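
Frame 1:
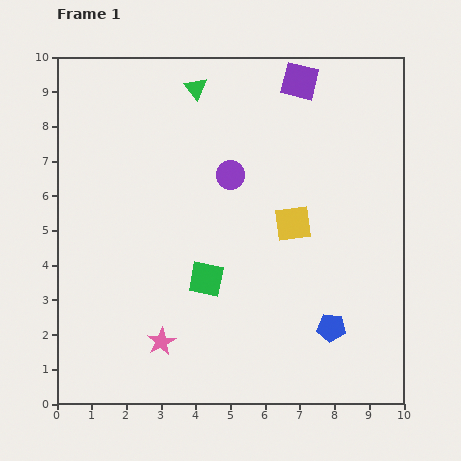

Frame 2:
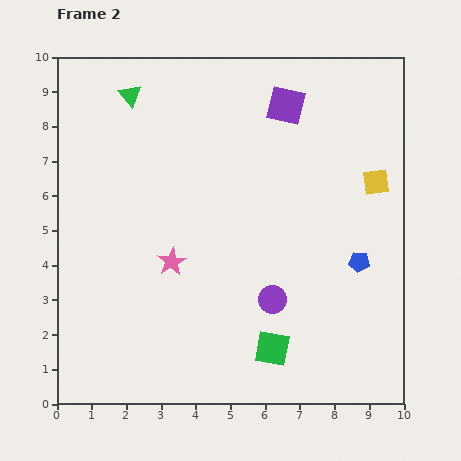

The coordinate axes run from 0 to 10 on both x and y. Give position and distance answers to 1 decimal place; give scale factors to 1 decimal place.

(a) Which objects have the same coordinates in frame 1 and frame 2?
none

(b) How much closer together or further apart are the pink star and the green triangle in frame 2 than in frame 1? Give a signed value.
-2.5

Distance in frame 1: 7.4. Distance in frame 2: 4.9.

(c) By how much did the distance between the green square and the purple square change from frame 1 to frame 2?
+0.7

Distance in frame 1: 6.3. Distance in frame 2: 7.0.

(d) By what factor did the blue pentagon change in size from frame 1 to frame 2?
0.7×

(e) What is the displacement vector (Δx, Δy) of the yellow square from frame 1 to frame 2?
(2.4, 1.2)

The yellow square was at (6.8, 5.2) in frame 1 and (9.2, 6.4) in frame 2.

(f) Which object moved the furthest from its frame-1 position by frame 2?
the purple circle

(moved 3.8; next 2.8)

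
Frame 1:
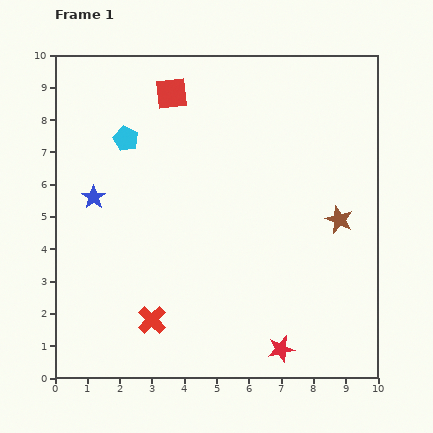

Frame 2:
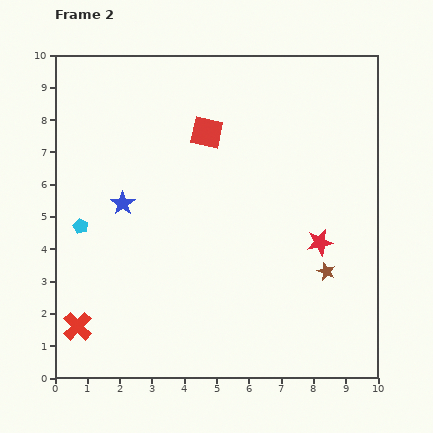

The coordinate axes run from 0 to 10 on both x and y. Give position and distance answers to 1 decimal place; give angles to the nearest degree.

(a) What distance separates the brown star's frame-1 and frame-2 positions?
1.6

The brown star moved from (8.8, 4.9) to (8.4, 3.3), a distance of √(0.4² + 1.6²) ≈ 1.6.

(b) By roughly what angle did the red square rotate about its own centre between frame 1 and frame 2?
18° clockwise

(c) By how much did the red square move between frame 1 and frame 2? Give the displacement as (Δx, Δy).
(1.1, -1.2)

The red square was at (3.6, 8.8) in frame 1 and (4.7, 7.6) in frame 2.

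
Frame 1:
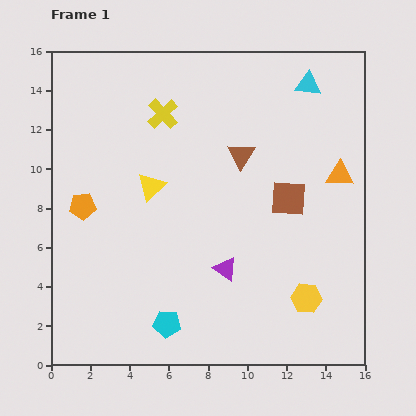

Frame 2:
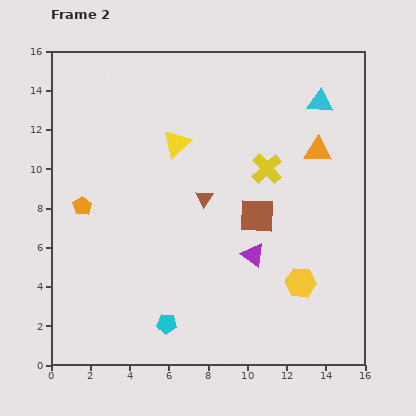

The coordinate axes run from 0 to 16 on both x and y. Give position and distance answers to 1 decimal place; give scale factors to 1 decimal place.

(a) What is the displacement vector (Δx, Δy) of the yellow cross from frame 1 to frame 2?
(5.3, -2.8)

The yellow cross was at (5.7, 12.8) in frame 1 and (11.0, 10.0) in frame 2.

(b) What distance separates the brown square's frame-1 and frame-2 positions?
1.8

The brown square moved from (12.1, 8.5) to (10.5, 7.6), a distance of √(1.6² + 0.9²) ≈ 1.8.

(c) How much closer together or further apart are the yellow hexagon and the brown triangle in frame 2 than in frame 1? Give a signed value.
-1.5

Distance in frame 1: 8.0. Distance in frame 2: 6.5.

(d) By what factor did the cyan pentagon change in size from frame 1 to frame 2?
0.7×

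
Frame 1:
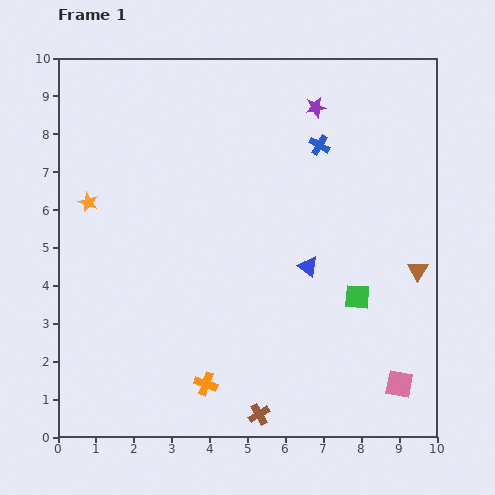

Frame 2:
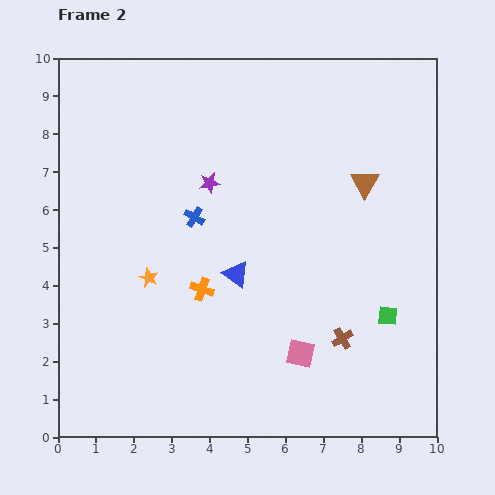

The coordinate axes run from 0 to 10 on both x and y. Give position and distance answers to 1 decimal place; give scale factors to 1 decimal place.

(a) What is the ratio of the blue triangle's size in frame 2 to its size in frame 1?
1.3×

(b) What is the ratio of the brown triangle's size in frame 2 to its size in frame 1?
1.4×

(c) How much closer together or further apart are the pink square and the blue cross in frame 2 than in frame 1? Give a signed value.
-2.0

Distance in frame 1: 6.6. Distance in frame 2: 4.6.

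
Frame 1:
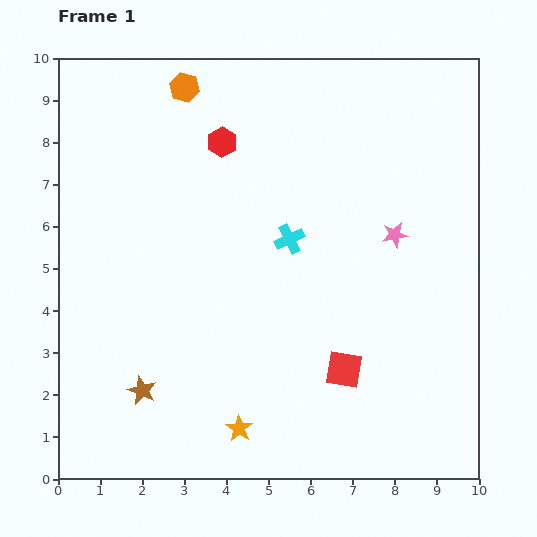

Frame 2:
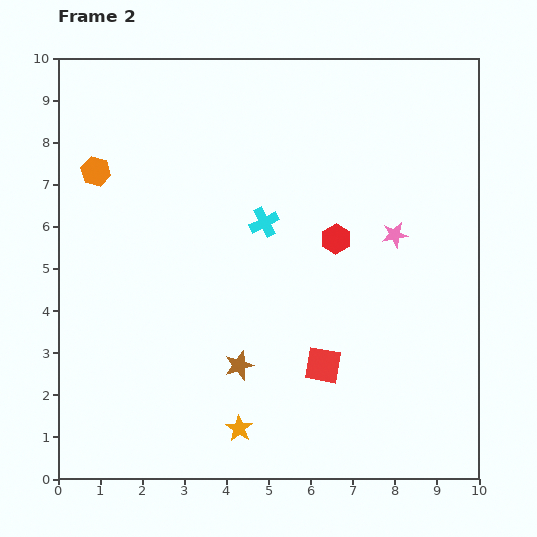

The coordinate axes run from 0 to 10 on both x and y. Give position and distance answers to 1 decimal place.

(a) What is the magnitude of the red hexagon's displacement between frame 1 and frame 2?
3.5

The red hexagon moved from (3.9, 8.0) to (6.6, 5.7), a distance of √(2.7² + 2.3²) ≈ 3.5.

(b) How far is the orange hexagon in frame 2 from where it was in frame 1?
2.9

The orange hexagon moved from (3.0, 9.3) to (0.9, 7.3), a distance of √(2.1² + 2.0²) ≈ 2.9.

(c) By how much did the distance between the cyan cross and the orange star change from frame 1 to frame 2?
+0.2

Distance in frame 1: 4.7. Distance in frame 2: 4.9.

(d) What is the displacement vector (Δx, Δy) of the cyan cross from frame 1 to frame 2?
(-0.6, 0.4)

The cyan cross was at (5.5, 5.7) in frame 1 and (4.9, 6.1) in frame 2.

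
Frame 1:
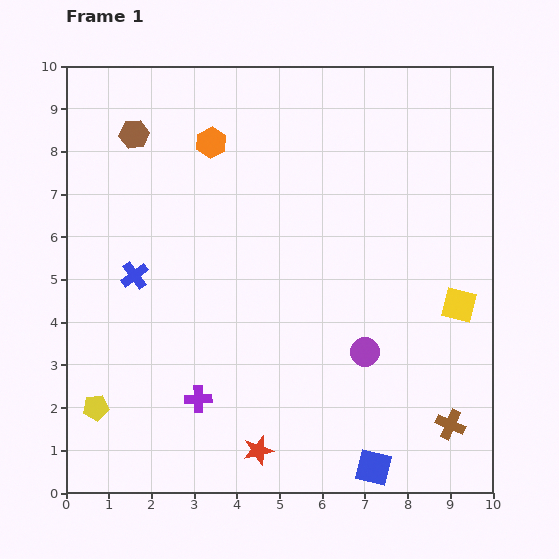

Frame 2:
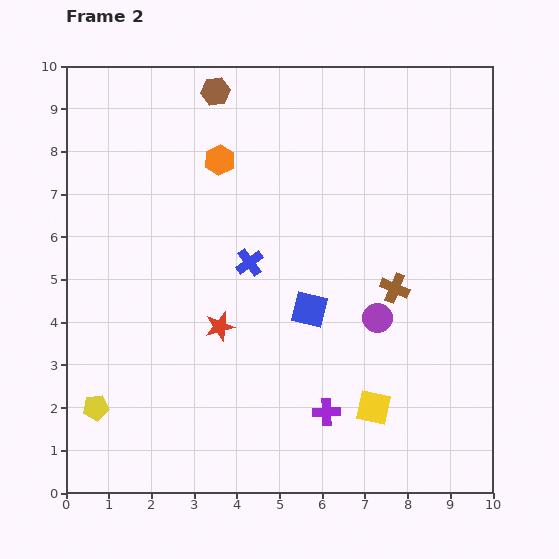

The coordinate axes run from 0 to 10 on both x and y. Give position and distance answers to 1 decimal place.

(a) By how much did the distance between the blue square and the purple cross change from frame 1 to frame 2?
-2.0

Distance in frame 1: 4.4. Distance in frame 2: 2.4.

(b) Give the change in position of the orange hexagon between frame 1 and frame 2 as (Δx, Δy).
(0.2, -0.4)

The orange hexagon was at (3.4, 8.2) in frame 1 and (3.6, 7.8) in frame 2.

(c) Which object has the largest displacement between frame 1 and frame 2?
the blue square

(moved 4.0; next 3.5)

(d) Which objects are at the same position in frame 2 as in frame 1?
the yellow pentagon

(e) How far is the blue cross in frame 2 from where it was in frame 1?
2.7

The blue cross moved from (1.6, 5.1) to (4.3, 5.4), a distance of √(2.7² + 0.3²) ≈ 2.7.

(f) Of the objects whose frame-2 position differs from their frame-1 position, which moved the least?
the orange hexagon

(moved 0.4)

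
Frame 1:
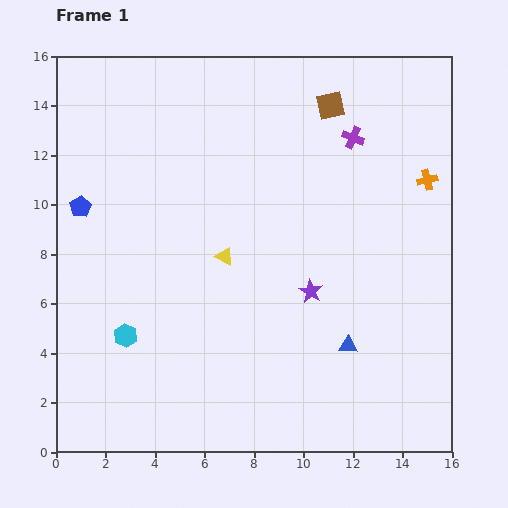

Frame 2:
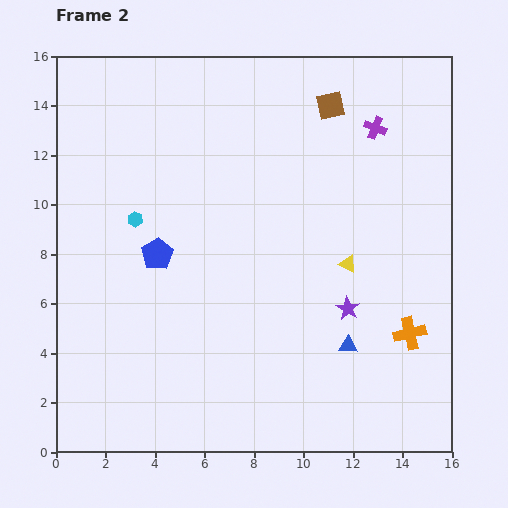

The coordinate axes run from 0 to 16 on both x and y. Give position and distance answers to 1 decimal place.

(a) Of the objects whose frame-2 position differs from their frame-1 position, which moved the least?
the purple cross

(moved 1.0)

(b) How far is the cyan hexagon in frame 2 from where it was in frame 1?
4.7

The cyan hexagon moved from (2.8, 4.7) to (3.2, 9.4), a distance of √(0.4² + 4.7²) ≈ 4.7.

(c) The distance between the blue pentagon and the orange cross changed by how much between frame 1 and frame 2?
-3.3

Distance in frame 1: 14.0. Distance in frame 2: 10.7.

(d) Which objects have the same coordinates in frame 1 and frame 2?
the blue triangle, the brown square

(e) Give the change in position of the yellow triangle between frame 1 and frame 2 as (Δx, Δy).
(5.0, -0.3)

The yellow triangle was at (6.8, 7.9) in frame 1 and (11.8, 7.6) in frame 2.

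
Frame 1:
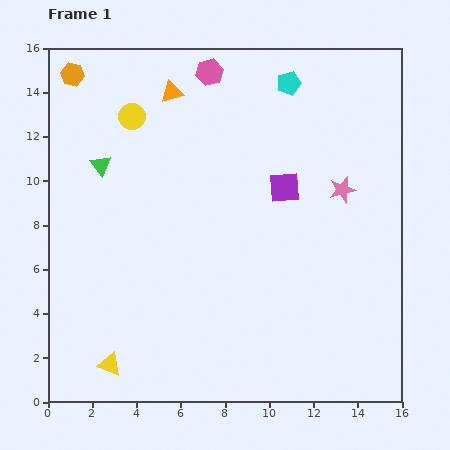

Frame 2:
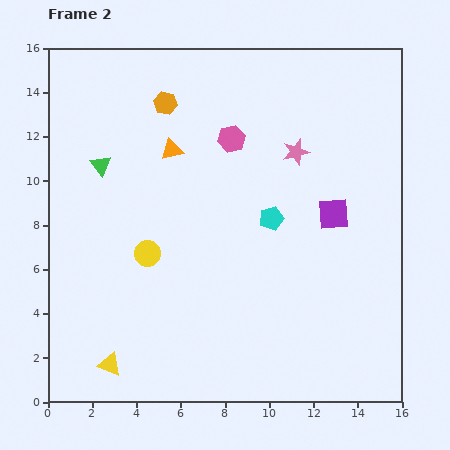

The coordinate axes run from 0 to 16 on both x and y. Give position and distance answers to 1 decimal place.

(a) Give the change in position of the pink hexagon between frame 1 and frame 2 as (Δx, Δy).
(1.0, -3.0)

The pink hexagon was at (7.3, 14.9) in frame 1 and (8.3, 11.9) in frame 2.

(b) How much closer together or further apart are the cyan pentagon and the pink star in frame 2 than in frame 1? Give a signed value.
-2.2

Distance in frame 1: 5.4. Distance in frame 2: 3.2.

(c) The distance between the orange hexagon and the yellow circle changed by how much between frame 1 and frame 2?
+3.5

Distance in frame 1: 3.3. Distance in frame 2: 6.8.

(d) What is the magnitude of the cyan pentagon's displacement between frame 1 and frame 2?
6.2

The cyan pentagon moved from (10.9, 14.4) to (10.1, 8.3), a distance of √(0.8² + 6.1²) ≈ 6.2.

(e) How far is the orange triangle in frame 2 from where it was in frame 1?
2.6

The orange triangle moved from (5.6, 14.0) to (5.6, 11.4), a distance of √(0.0² + 2.6²) ≈ 2.6.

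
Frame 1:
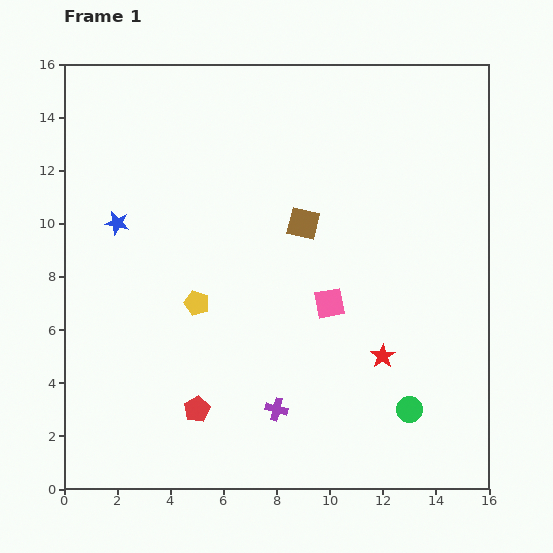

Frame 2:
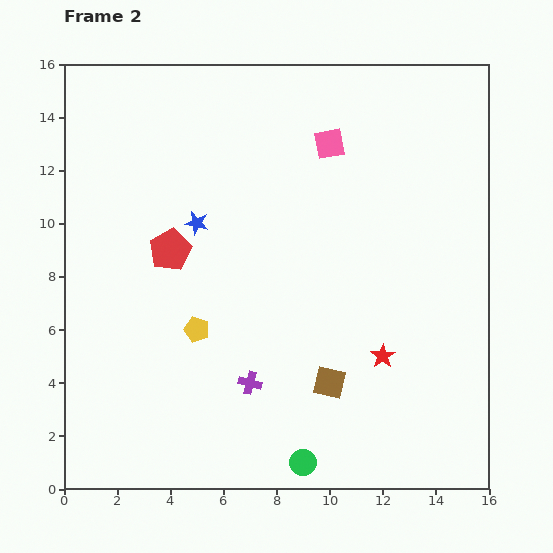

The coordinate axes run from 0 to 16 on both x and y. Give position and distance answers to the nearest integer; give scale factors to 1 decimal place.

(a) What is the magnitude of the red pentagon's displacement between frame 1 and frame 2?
6

The red pentagon moved from (5, 3) to (4, 9), a distance of √(1² + 6²) ≈ 6.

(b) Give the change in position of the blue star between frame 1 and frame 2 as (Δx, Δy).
(3, 0)

The blue star was at (2, 10) in frame 1 and (5, 10) in frame 2.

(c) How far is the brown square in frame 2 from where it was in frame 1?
6

The brown square moved from (9, 10) to (10, 4), a distance of √(1² + 6²) ≈ 6.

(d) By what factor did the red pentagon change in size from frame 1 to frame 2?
1.6×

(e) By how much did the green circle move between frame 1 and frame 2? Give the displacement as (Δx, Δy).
(-4, -2)

The green circle was at (13, 3) in frame 1 and (9, 1) in frame 2.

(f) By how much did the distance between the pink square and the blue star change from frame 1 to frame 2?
-3

Distance in frame 1: 9. Distance in frame 2: 6.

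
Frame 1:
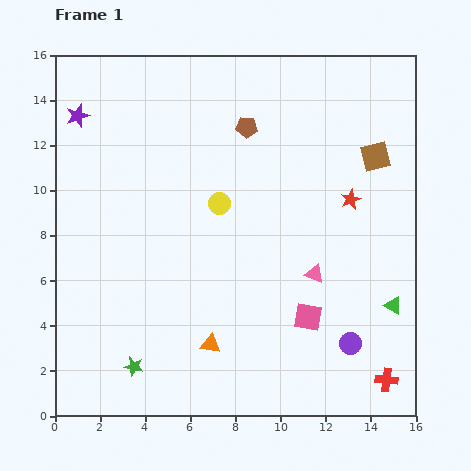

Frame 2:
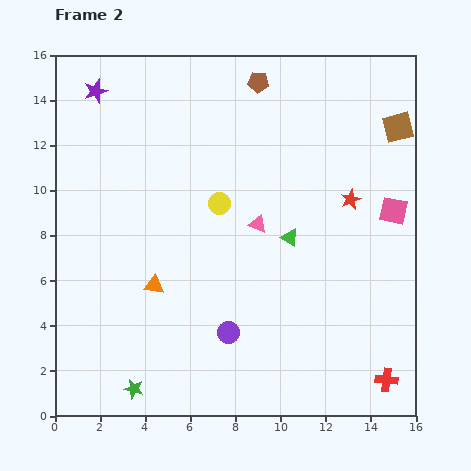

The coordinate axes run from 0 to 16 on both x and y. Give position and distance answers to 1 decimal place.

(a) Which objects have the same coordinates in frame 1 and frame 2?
the yellow circle, the red star, the red cross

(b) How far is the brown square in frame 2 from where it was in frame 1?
1.6

The brown square moved from (14.2, 11.5) to (15.2, 12.8), a distance of √(1.0² + 1.3²) ≈ 1.6.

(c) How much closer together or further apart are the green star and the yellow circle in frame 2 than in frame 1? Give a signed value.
+0.9

Distance in frame 1: 8.1. Distance in frame 2: 9.0.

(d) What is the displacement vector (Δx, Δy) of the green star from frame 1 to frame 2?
(0.0, -1.0)

The green star was at (3.5, 2.2) in frame 1 and (3.5, 1.2) in frame 2.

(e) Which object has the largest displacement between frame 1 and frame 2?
the pink square

(moved 6.0; next 5.5)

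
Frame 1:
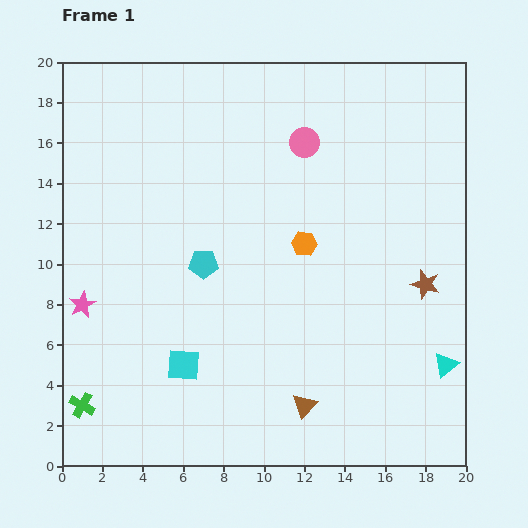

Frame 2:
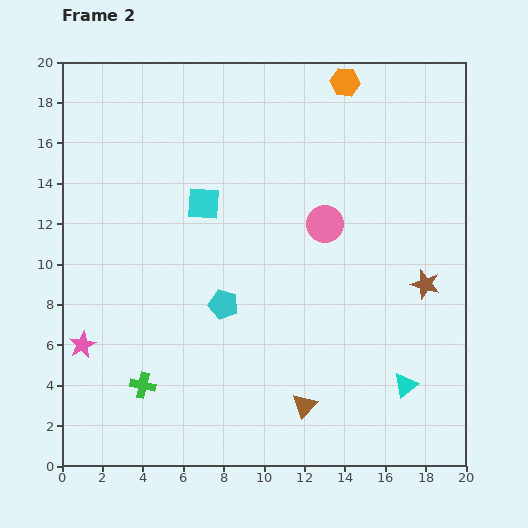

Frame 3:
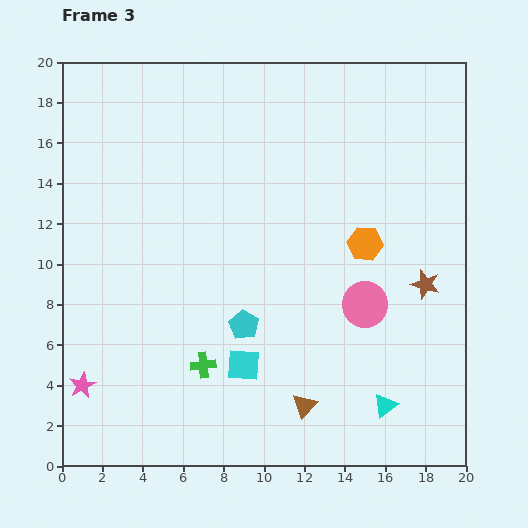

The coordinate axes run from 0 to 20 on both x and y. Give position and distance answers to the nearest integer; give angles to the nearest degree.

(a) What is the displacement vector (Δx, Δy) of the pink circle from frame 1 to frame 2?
(1, -4)

The pink circle was at (12, 16) in frame 1 and (13, 12) in frame 2.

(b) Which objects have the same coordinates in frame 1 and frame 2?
the brown star, the brown triangle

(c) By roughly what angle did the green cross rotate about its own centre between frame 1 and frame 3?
35° counter-clockwise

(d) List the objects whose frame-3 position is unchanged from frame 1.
the brown star, the brown triangle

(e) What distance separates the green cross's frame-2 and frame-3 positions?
3

The green cross moved from (4, 4) to (7, 5), a distance of √(3² + 1²) ≈ 3.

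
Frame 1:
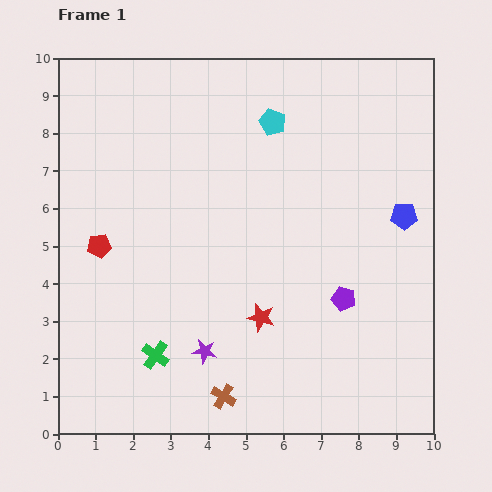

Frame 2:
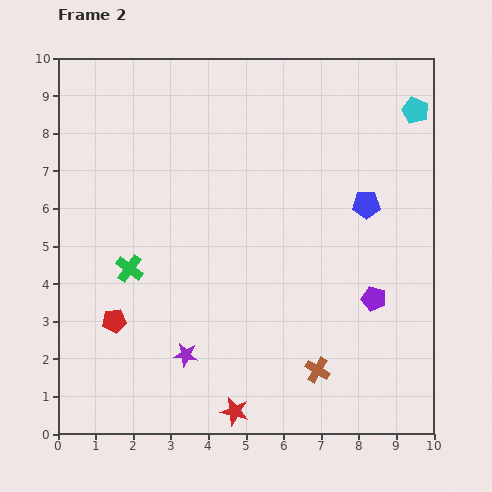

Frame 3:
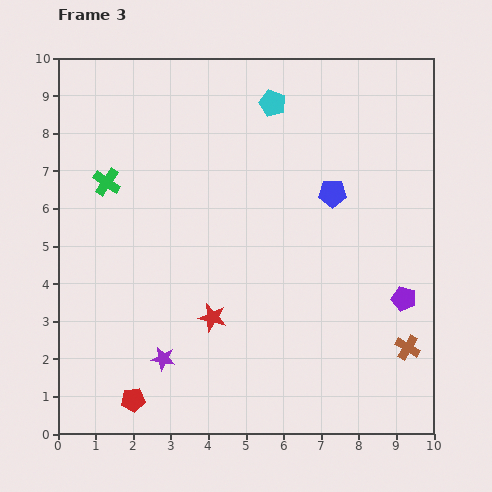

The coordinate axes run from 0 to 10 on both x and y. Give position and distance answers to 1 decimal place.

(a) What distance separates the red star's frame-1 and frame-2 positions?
2.6

The red star moved from (5.4, 3.1) to (4.7, 0.6), a distance of √(0.7² + 2.5²) ≈ 2.6.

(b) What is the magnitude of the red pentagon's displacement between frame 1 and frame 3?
4.2

The red pentagon moved from (1.1, 5.0) to (2.0, 0.9), a distance of √(0.9² + 4.1²) ≈ 4.2.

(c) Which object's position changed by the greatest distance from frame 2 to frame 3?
the cyan pentagon

(moved 3.8; next 2.6)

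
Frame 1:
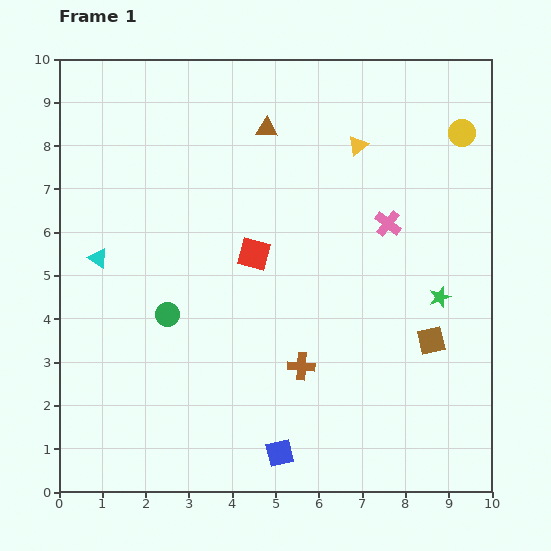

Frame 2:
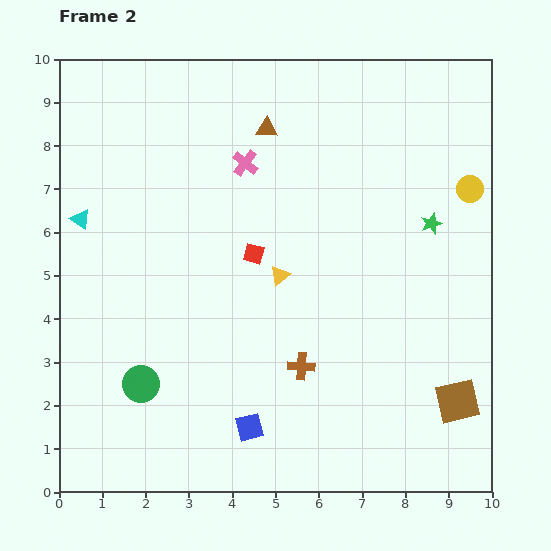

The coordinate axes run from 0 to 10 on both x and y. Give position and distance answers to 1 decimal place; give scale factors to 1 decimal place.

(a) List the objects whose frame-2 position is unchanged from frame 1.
the red square, the brown triangle, the brown cross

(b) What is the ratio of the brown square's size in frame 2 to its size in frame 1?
1.6×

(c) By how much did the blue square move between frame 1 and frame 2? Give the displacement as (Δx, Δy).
(-0.7, 0.6)

The blue square was at (5.1, 0.9) in frame 1 and (4.4, 1.5) in frame 2.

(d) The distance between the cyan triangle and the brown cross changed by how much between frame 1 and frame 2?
+0.8

Distance in frame 1: 5.3. Distance in frame 2: 6.1.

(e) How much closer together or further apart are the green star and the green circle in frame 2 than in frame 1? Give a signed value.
+1.4

Distance in frame 1: 6.3. Distance in frame 2: 7.7.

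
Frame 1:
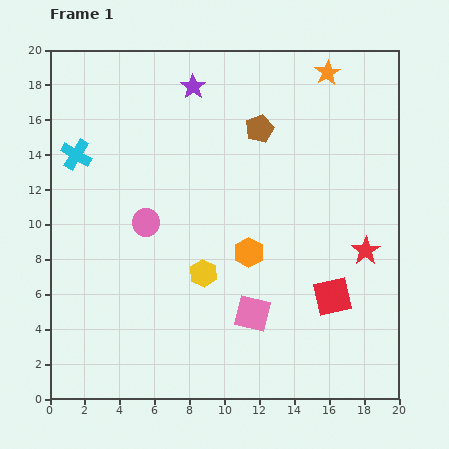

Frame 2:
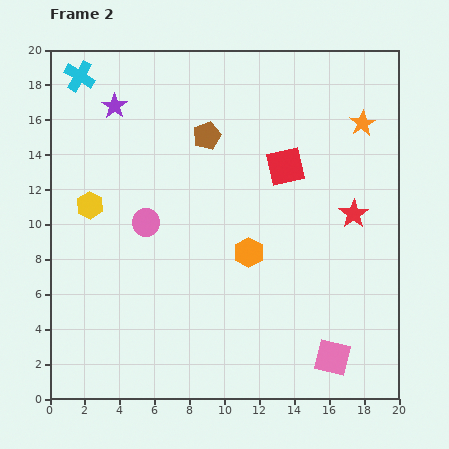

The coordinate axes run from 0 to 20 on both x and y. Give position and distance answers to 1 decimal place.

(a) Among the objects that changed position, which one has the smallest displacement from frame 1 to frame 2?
the red star

(moved 2.2)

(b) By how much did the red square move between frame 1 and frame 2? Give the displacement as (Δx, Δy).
(-2.7, 7.4)

The red square was at (16.2, 5.9) in frame 1 and (13.5, 13.3) in frame 2.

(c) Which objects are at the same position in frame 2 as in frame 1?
the pink circle, the orange hexagon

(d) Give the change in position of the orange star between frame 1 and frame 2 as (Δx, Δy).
(2.0, -2.9)

The orange star was at (15.9, 18.7) in frame 1 and (17.9, 15.8) in frame 2.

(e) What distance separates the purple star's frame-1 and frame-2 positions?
4.6

The purple star moved from (8.2, 17.9) to (3.7, 16.8), a distance of √(4.5² + 1.1²) ≈ 4.6.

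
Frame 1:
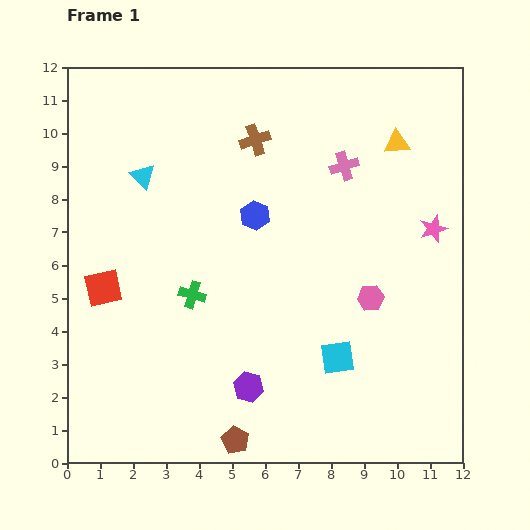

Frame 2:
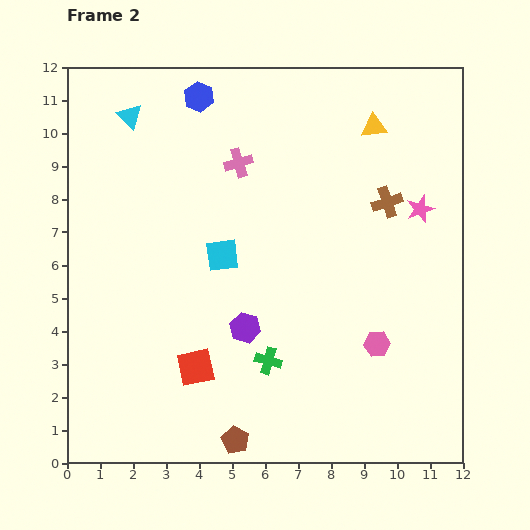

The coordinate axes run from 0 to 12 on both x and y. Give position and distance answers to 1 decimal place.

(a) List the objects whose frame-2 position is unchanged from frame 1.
the brown pentagon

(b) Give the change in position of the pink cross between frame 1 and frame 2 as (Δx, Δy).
(-3.2, 0.1)

The pink cross was at (8.4, 9.0) in frame 1 and (5.2, 9.1) in frame 2.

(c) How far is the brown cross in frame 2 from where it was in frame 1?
4.4

The brown cross moved from (5.7, 9.8) to (9.7, 7.9), a distance of √(4.0² + 1.9²) ≈ 4.4.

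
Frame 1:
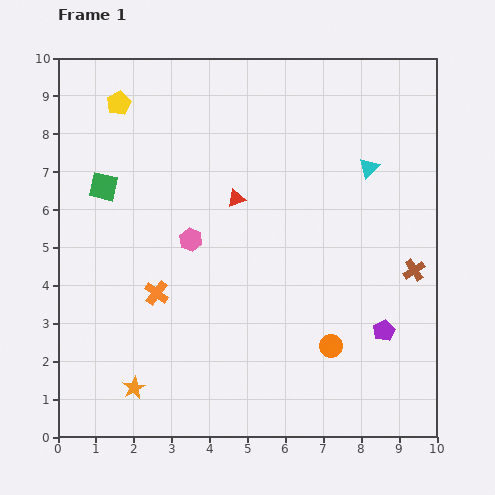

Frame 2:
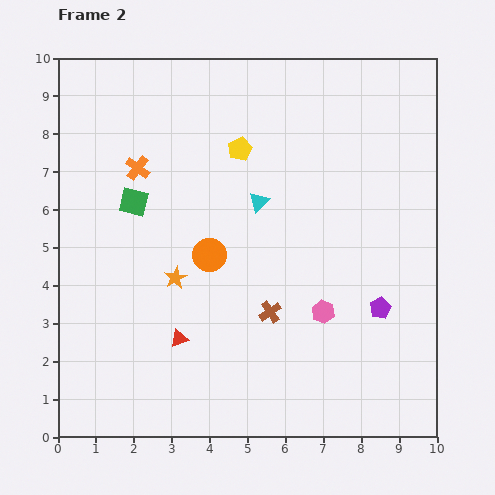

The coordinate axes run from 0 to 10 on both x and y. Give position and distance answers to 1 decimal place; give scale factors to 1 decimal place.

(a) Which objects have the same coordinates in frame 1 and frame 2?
none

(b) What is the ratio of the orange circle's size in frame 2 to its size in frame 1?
1.5×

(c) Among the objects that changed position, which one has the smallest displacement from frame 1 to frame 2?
the purple pentagon

(moved 0.6)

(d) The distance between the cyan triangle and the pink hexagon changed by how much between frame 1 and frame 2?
-1.7

Distance in frame 1: 5.1. Distance in frame 2: 3.4.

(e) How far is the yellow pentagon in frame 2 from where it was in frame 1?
3.4

The yellow pentagon moved from (1.6, 8.8) to (4.8, 7.6), a distance of √(3.2² + 1.2²) ≈ 3.4.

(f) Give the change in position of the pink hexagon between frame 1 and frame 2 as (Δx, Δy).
(3.5, -1.9)

The pink hexagon was at (3.5, 5.2) in frame 1 and (7.0, 3.3) in frame 2.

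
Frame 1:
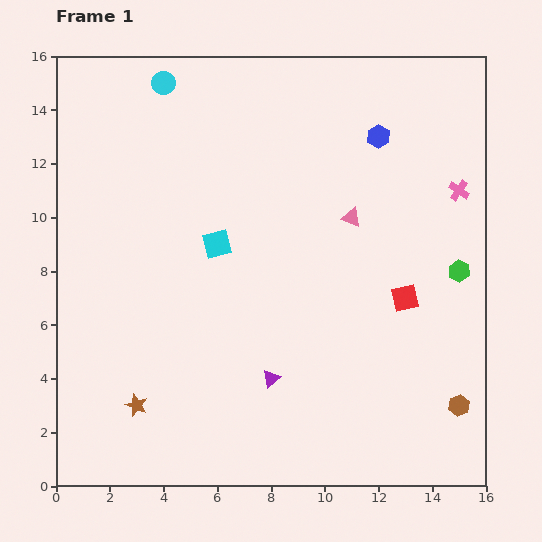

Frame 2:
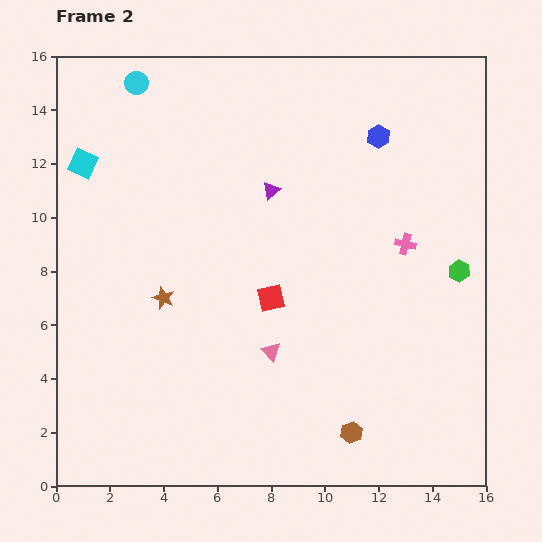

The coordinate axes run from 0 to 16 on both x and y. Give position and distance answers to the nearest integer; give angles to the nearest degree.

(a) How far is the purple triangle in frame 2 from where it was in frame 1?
7

The purple triangle moved from (8, 4) to (8, 11), a distance of √(0² + 7²) ≈ 7.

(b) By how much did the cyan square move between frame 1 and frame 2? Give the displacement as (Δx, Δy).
(-5, 3)

The cyan square was at (6, 9) in frame 1 and (1, 12) in frame 2.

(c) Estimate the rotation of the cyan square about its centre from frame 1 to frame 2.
39° clockwise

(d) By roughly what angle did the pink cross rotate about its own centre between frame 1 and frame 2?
21° counter-clockwise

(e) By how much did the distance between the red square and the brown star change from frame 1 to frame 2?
-7

Distance in frame 1: 11. Distance in frame 2: 4.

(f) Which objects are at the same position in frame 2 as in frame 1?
the blue hexagon, the green hexagon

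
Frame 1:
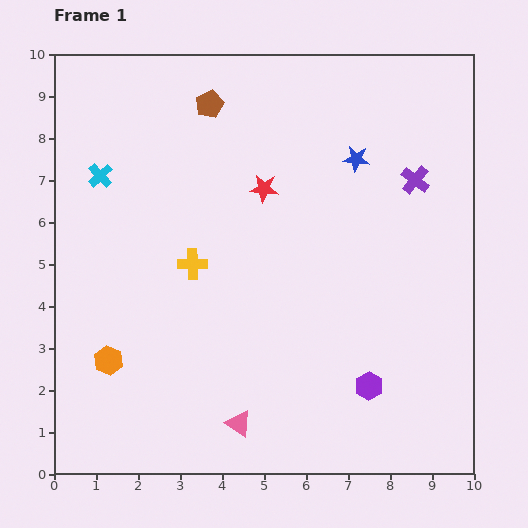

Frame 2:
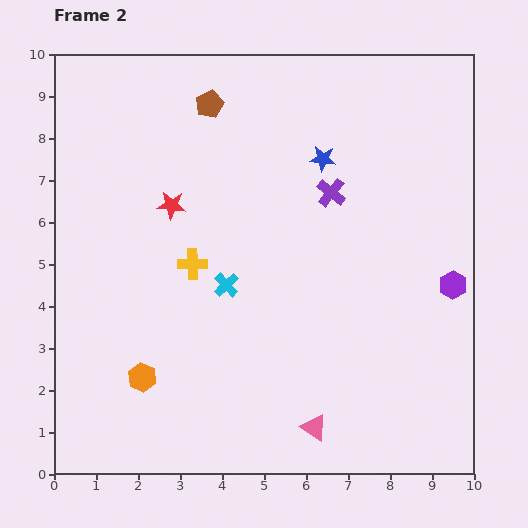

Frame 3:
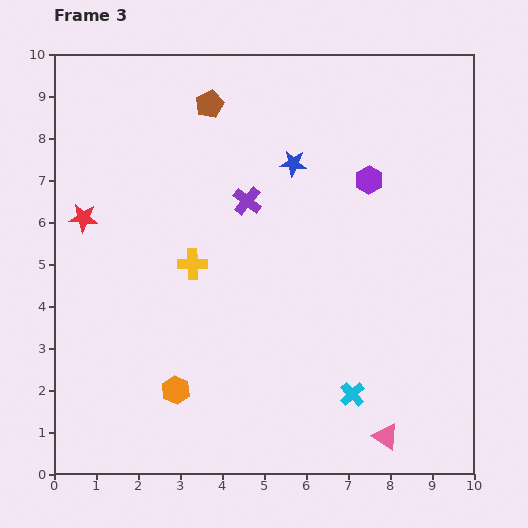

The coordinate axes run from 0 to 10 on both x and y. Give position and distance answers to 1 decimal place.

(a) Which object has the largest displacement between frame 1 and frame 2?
the cyan cross

(moved 4.0; next 3.1)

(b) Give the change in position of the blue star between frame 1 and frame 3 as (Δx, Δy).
(-1.5, -0.1)

The blue star was at (7.2, 7.5) in frame 1 and (5.7, 7.4) in frame 3.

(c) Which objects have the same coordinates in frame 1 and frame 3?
the yellow cross, the brown pentagon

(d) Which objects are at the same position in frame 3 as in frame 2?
the yellow cross, the brown pentagon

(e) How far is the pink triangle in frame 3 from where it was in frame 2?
1.7

The pink triangle moved from (6.2, 1.1) to (7.9, 0.9), a distance of √(1.7² + 0.2²) ≈ 1.7.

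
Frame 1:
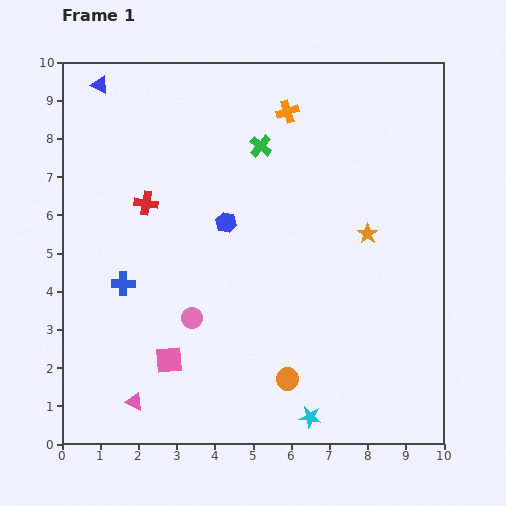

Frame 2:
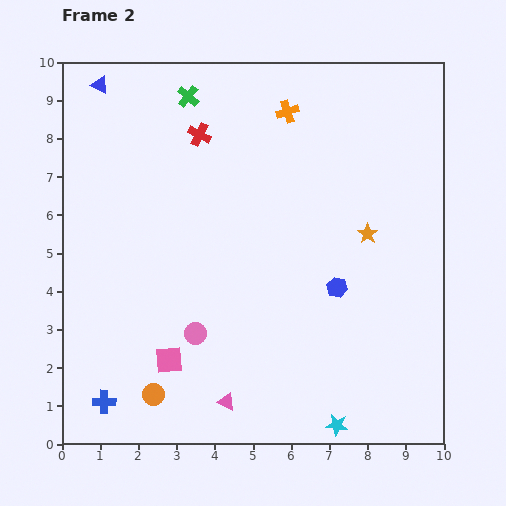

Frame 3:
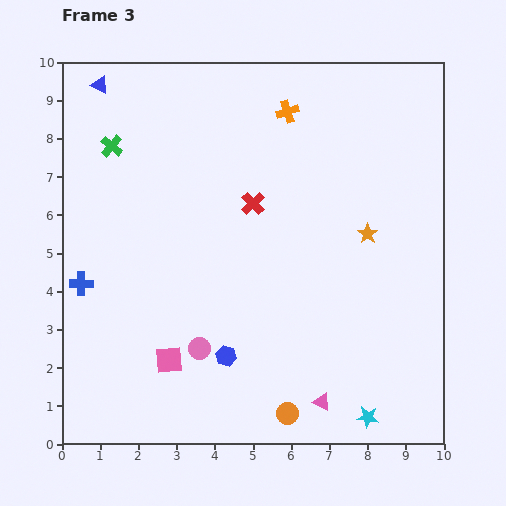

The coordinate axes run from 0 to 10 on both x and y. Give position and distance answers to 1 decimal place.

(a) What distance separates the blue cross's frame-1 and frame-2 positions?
3.1

The blue cross moved from (1.6, 4.2) to (1.1, 1.1), a distance of √(0.5² + 3.1²) ≈ 3.1.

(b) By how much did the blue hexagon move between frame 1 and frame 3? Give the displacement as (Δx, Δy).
(0.0, -3.5)

The blue hexagon was at (4.3, 5.8) in frame 1 and (4.3, 2.3) in frame 3.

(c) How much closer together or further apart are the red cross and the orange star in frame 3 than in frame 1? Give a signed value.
-2.8

Distance in frame 1: 5.9. Distance in frame 3: 3.1.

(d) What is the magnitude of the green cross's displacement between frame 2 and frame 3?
2.4

The green cross moved from (3.3, 9.1) to (1.3, 7.8), a distance of √(2.0² + 1.3²) ≈ 2.4.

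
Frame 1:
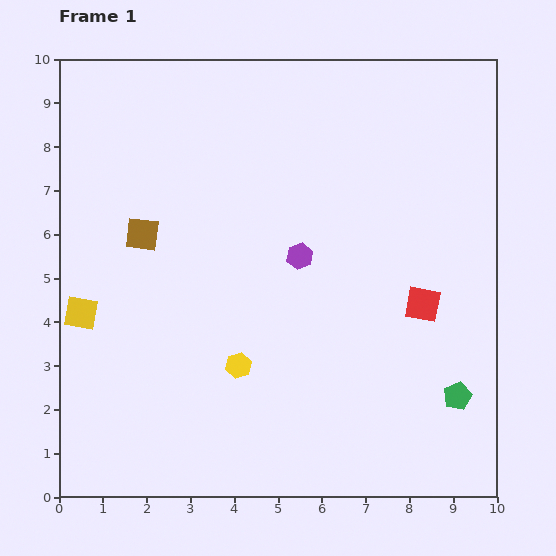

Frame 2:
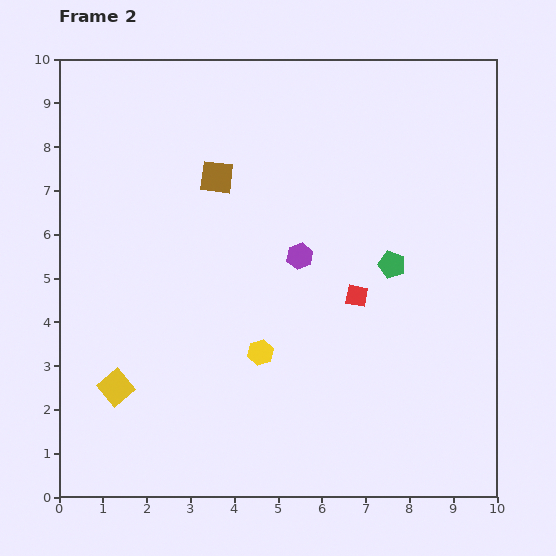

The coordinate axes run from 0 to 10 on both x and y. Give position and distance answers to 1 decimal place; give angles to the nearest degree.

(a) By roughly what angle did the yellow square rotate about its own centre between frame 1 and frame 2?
39° clockwise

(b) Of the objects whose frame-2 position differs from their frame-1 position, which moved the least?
the yellow hexagon

(moved 0.6)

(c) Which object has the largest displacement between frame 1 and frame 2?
the green pentagon

(moved 3.4; next 2.1)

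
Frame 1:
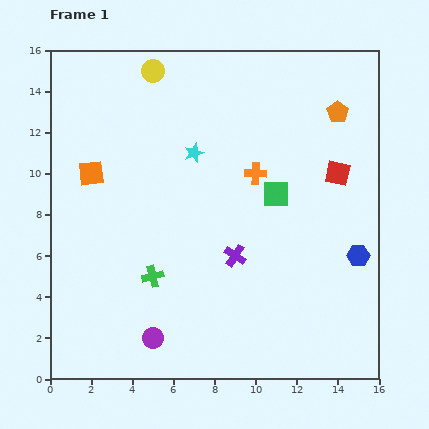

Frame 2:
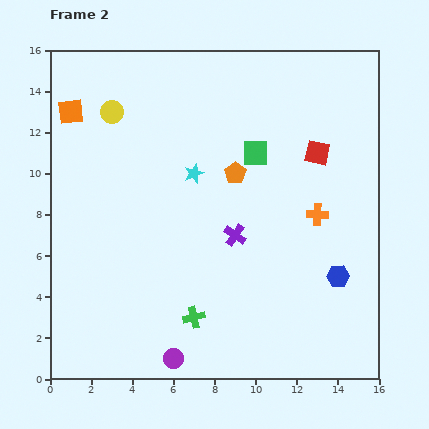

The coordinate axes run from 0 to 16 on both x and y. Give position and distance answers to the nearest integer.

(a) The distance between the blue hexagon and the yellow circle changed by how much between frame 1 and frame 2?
+1

Distance in frame 1: 13. Distance in frame 2: 14.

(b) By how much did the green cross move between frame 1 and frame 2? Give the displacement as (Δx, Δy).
(2, -2)

The green cross was at (5, 5) in frame 1 and (7, 3) in frame 2.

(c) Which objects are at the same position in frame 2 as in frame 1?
none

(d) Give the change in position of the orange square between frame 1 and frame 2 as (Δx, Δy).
(-1, 3)

The orange square was at (2, 10) in frame 1 and (1, 13) in frame 2.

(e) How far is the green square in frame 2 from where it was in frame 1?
2

The green square moved from (11, 9) to (10, 11), a distance of √(1² + 2²) ≈ 2.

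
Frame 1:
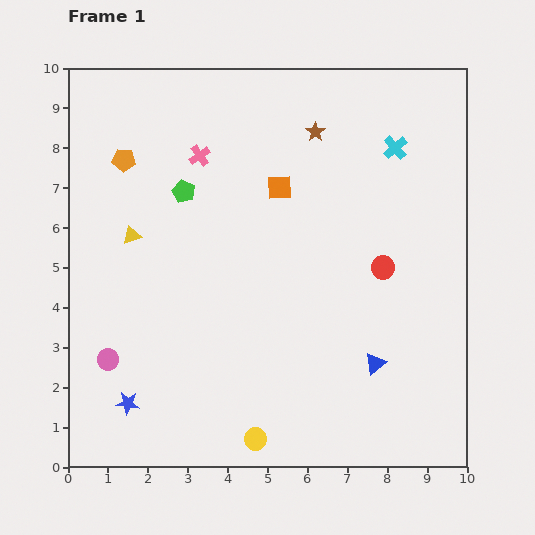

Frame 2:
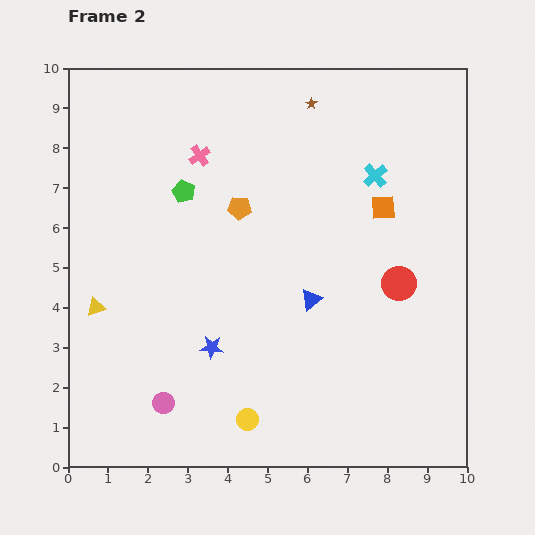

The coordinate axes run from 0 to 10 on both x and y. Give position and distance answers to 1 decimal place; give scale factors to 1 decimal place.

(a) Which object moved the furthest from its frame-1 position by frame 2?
the orange pentagon

(moved 3.1; next 2.6)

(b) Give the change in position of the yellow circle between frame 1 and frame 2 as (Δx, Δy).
(-0.2, 0.5)

The yellow circle was at (4.7, 0.7) in frame 1 and (4.5, 1.2) in frame 2.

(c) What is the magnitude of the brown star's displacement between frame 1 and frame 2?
0.7

The brown star moved from (6.2, 8.4) to (6.1, 9.1), a distance of √(0.1² + 0.7²) ≈ 0.7.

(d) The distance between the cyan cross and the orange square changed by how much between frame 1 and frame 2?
-2.3

Distance in frame 1: 3.1. Distance in frame 2: 0.8.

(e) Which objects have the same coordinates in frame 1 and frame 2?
the pink cross, the green pentagon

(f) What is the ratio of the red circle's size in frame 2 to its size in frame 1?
1.5×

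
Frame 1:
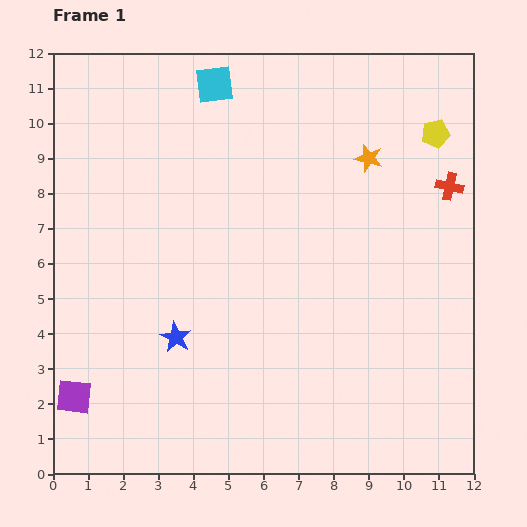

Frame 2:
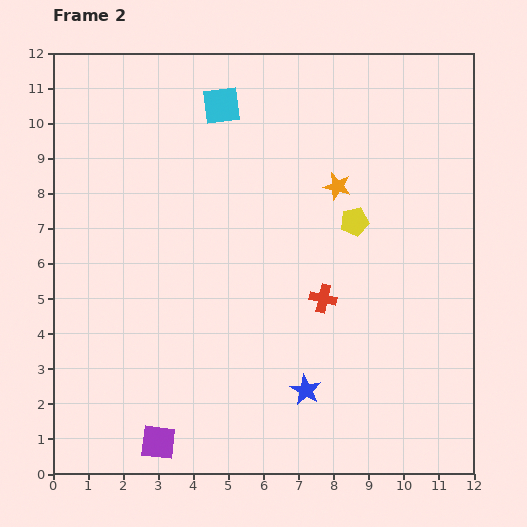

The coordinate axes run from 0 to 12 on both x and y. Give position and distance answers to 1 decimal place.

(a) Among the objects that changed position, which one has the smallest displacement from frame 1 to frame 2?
the cyan square

(moved 0.6)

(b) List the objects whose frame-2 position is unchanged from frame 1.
none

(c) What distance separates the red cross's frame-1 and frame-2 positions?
4.8

The red cross moved from (11.3, 8.2) to (7.7, 5.0), a distance of √(3.6² + 3.2²) ≈ 4.8.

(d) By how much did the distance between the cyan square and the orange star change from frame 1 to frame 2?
-0.9

Distance in frame 1: 4.9. Distance in frame 2: 4.0.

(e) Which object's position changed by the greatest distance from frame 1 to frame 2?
the red cross

(moved 4.8; next 4.0)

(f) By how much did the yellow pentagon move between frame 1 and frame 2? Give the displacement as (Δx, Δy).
(-2.3, -2.5)

The yellow pentagon was at (10.9, 9.7) in frame 1 and (8.6, 7.2) in frame 2.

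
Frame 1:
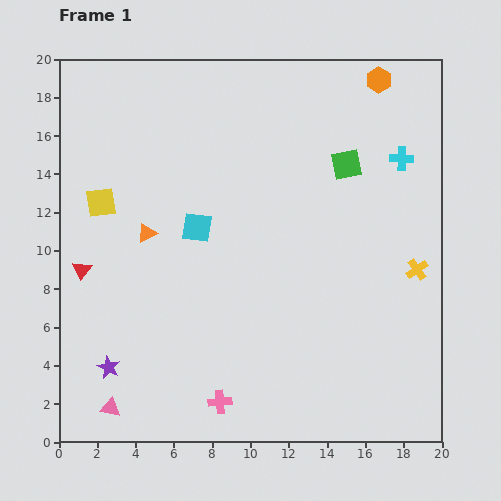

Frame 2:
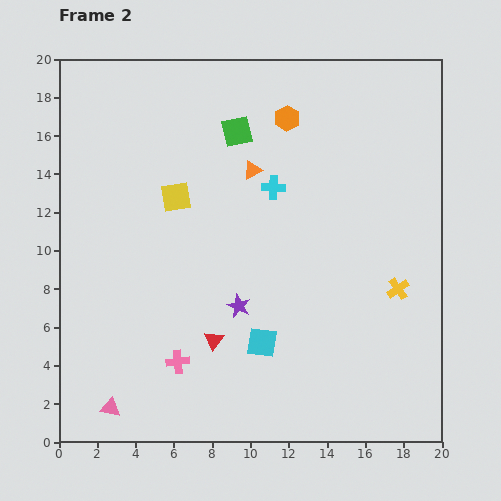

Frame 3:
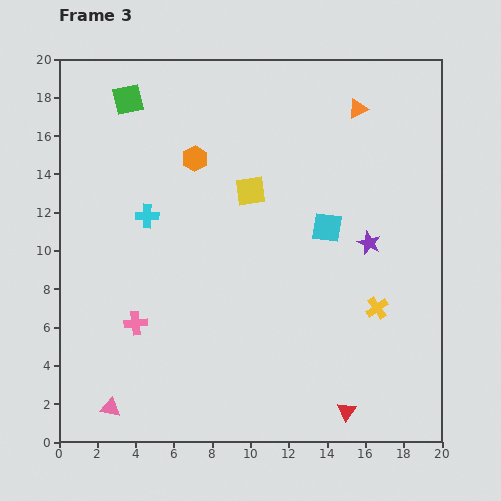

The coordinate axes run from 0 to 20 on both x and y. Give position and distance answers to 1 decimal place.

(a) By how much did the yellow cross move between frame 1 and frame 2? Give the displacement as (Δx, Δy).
(-1.0, -1.0)

The yellow cross was at (18.7, 9.0) in frame 1 and (17.7, 8.0) in frame 2.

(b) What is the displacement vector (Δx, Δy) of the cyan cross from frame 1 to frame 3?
(-13.3, -3.0)

The cyan cross was at (17.9, 14.8) in frame 1 and (4.6, 11.8) in frame 3.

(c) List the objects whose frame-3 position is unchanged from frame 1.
the pink triangle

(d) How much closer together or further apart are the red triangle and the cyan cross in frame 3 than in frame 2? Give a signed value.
+6.0

Distance in frame 2: 8.6. Distance in frame 3: 14.6.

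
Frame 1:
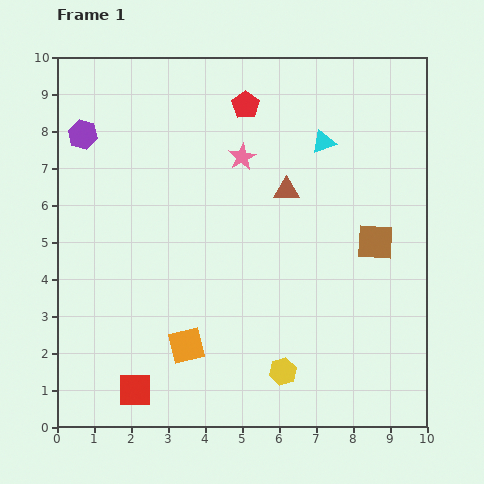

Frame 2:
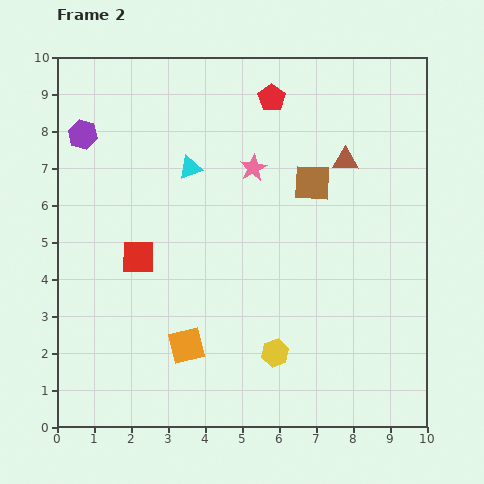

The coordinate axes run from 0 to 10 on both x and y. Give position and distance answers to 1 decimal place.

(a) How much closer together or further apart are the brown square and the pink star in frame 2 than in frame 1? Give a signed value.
-2.7

Distance in frame 1: 4.3. Distance in frame 2: 1.6.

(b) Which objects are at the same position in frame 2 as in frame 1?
the orange square, the purple hexagon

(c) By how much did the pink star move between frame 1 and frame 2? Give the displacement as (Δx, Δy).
(0.3, -0.3)

The pink star was at (5.0, 7.3) in frame 1 and (5.3, 7.0) in frame 2.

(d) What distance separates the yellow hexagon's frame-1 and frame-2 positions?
0.5

The yellow hexagon moved from (6.1, 1.5) to (5.9, 2.0), a distance of √(0.2² + 0.5²) ≈ 0.5.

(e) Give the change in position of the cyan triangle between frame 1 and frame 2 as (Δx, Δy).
(-3.6, -0.7)

The cyan triangle was at (7.2, 7.7) in frame 1 and (3.6, 7.0) in frame 2.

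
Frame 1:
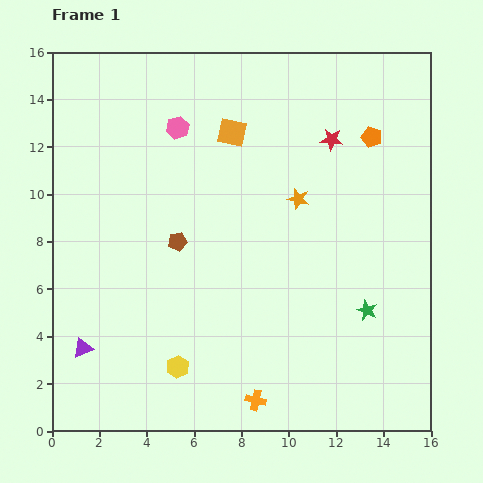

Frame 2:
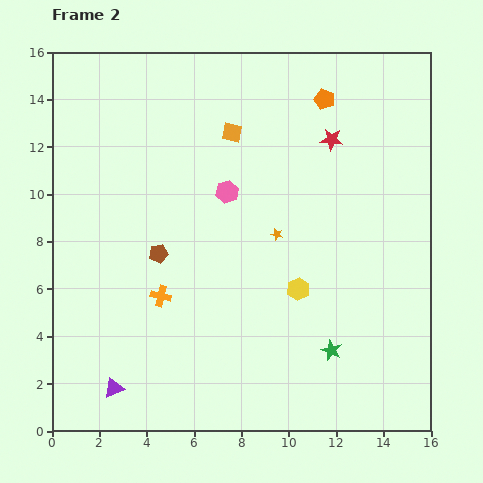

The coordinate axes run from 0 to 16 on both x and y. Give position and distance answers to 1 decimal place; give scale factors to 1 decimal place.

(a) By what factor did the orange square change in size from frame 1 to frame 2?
0.7×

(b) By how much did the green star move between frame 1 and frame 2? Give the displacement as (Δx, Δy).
(-1.5, -1.7)

The green star was at (13.3, 5.1) in frame 1 and (11.8, 3.4) in frame 2.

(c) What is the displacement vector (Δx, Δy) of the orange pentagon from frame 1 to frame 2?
(-2.0, 1.6)

The orange pentagon was at (13.5, 12.4) in frame 1 and (11.5, 14.0) in frame 2.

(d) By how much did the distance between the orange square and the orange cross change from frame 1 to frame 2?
-3.8

Distance in frame 1: 11.3. Distance in frame 2: 7.5.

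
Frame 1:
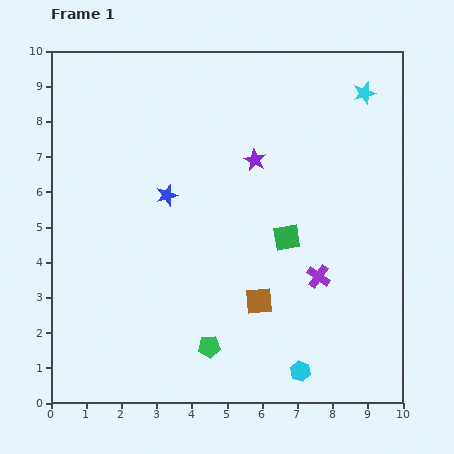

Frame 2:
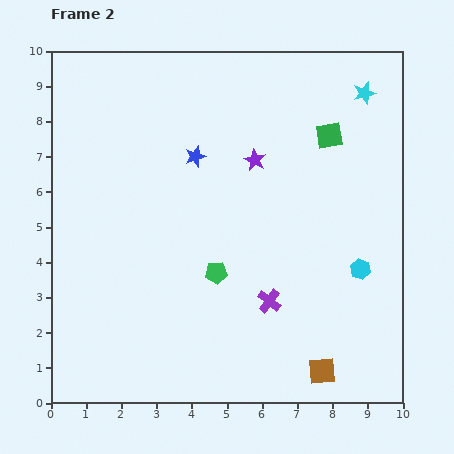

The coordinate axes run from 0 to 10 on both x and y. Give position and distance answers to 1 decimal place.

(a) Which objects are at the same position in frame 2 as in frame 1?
the cyan star, the purple star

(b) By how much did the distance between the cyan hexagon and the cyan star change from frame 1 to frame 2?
-3.1

Distance in frame 1: 8.1. Distance in frame 2: 5.0.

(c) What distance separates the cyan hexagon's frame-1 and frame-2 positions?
3.4

The cyan hexagon moved from (7.1, 0.9) to (8.8, 3.8), a distance of √(1.7² + 2.9²) ≈ 3.4.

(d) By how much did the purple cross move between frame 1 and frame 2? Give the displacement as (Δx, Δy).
(-1.4, -0.7)

The purple cross was at (7.6, 3.6) in frame 1 and (6.2, 2.9) in frame 2.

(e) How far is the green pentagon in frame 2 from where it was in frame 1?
2.1

The green pentagon moved from (4.5, 1.6) to (4.7, 3.7), a distance of √(0.2² + 2.1²) ≈ 2.1.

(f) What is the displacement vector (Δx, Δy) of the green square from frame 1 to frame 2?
(1.2, 2.9)

The green square was at (6.7, 4.7) in frame 1 and (7.9, 7.6) in frame 2.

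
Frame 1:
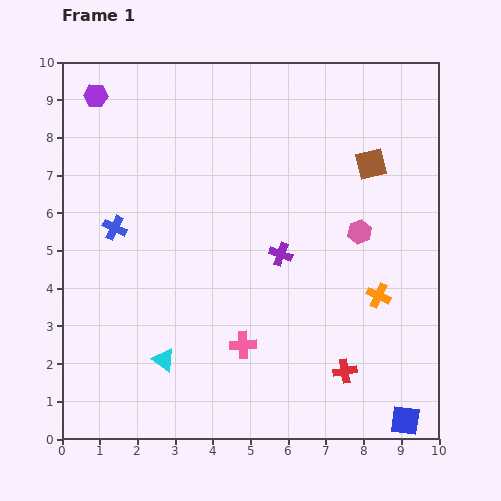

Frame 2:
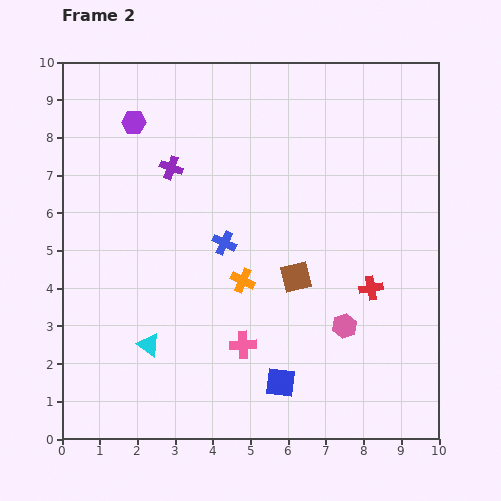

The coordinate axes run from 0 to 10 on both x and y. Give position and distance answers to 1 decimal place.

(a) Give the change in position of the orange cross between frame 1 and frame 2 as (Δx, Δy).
(-3.6, 0.4)

The orange cross was at (8.4, 3.8) in frame 1 and (4.8, 4.2) in frame 2.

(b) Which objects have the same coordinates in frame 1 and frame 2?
the pink cross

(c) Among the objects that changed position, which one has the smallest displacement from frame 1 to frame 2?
the cyan triangle

(moved 0.6)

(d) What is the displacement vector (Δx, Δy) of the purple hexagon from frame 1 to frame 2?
(1.0, -0.7)

The purple hexagon was at (0.9, 9.1) in frame 1 and (1.9, 8.4) in frame 2.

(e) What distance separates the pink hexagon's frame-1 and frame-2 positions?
2.5

The pink hexagon moved from (7.9, 5.5) to (7.5, 3.0), a distance of √(0.4² + 2.5²) ≈ 2.5.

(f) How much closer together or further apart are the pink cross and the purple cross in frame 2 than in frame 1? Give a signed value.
+2.5

Distance in frame 1: 2.6. Distance in frame 2: 5.1.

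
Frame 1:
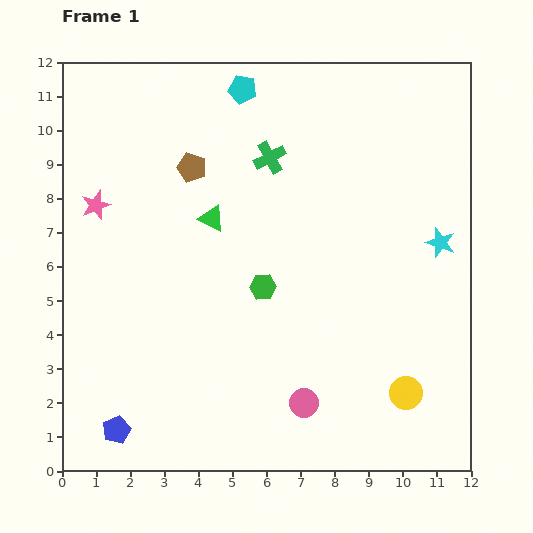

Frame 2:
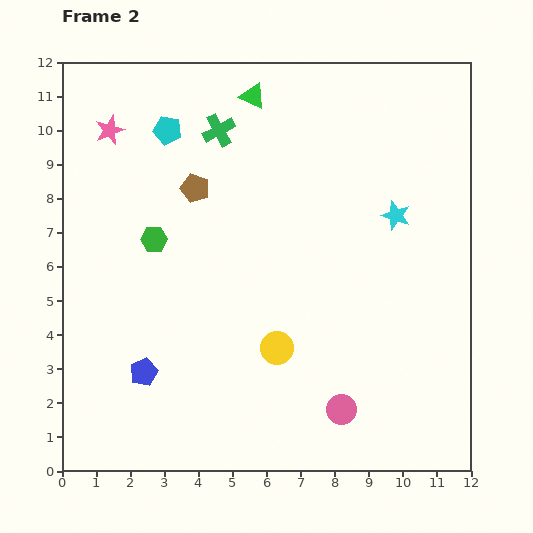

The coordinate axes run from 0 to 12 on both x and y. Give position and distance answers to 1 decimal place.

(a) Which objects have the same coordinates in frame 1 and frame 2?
none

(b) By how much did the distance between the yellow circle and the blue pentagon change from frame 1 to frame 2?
-4.6

Distance in frame 1: 8.6. Distance in frame 2: 4.0.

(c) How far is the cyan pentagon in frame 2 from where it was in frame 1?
2.5

The cyan pentagon moved from (5.3, 11.2) to (3.1, 10.0), a distance of √(2.2² + 1.2²) ≈ 2.5.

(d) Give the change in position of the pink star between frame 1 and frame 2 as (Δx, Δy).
(0.4, 2.2)

The pink star was at (1.0, 7.8) in frame 1 and (1.4, 10.0) in frame 2.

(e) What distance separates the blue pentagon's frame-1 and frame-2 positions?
1.9

The blue pentagon moved from (1.6, 1.2) to (2.4, 2.9), a distance of √(0.8² + 1.7²) ≈ 1.9.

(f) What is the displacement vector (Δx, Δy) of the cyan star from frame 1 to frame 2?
(-1.3, 0.8)

The cyan star was at (11.1, 6.7) in frame 1 and (9.8, 7.5) in frame 2.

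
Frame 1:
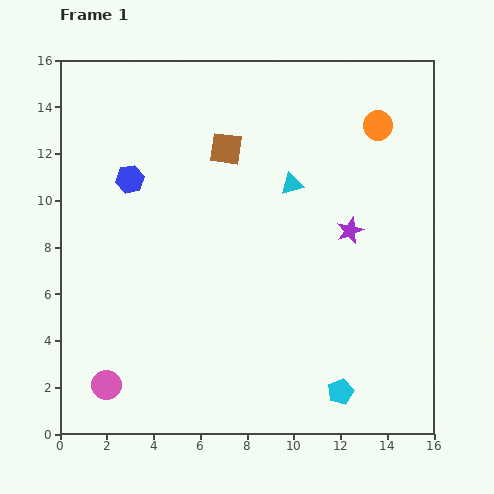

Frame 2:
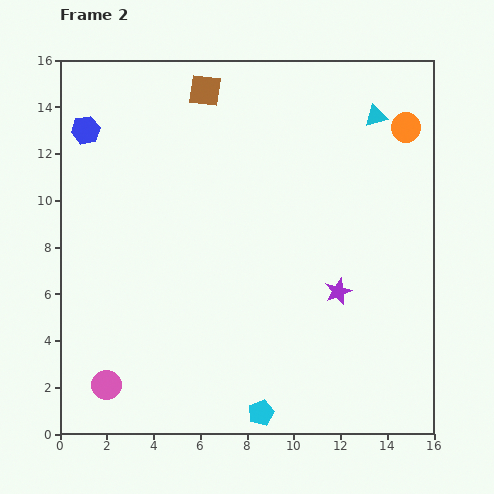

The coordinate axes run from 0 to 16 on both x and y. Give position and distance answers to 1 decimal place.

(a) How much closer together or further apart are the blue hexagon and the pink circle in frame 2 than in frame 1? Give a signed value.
+2.0

Distance in frame 1: 8.9. Distance in frame 2: 10.9.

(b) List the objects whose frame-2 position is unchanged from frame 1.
the pink circle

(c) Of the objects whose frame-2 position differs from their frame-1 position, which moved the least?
the orange circle

(moved 1.2)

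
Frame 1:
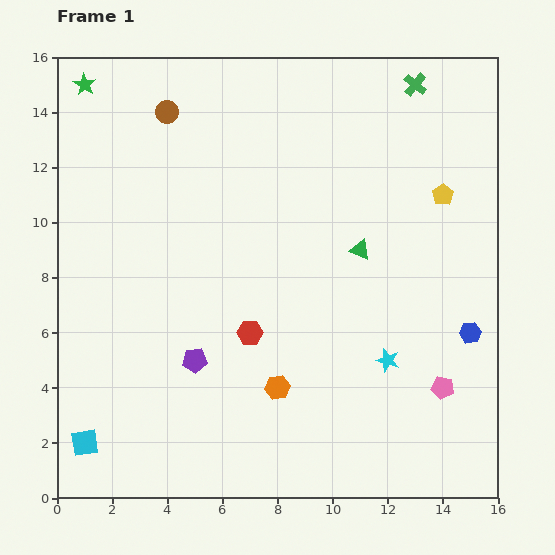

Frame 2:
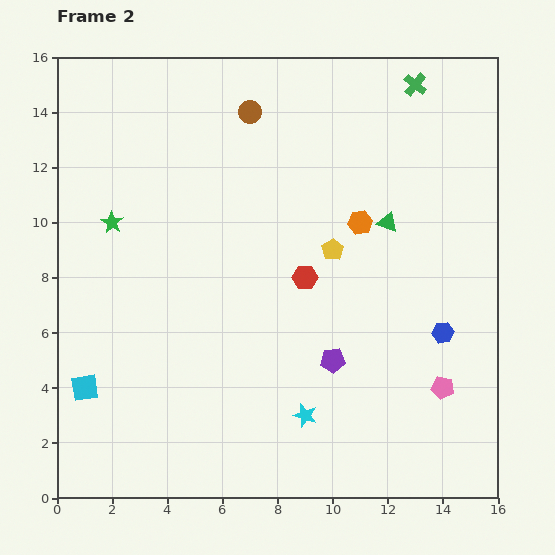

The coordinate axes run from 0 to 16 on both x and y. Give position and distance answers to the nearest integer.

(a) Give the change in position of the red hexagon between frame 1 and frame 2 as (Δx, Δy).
(2, 2)

The red hexagon was at (7, 6) in frame 1 and (9, 8) in frame 2.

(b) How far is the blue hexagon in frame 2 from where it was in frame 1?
1

The blue hexagon moved from (15, 6) to (14, 6), a distance of √(1² + 0²) ≈ 1.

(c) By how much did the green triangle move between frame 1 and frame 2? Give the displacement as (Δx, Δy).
(1, 1)

The green triangle was at (11, 9) in frame 1 and (12, 10) in frame 2.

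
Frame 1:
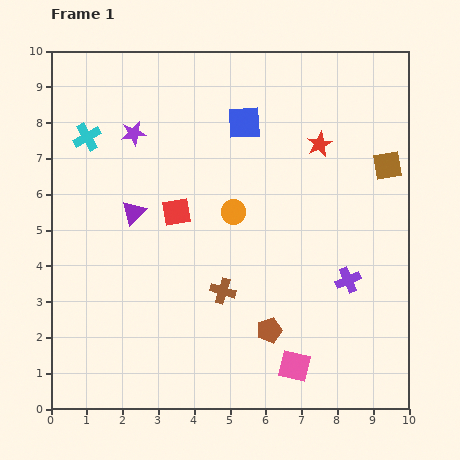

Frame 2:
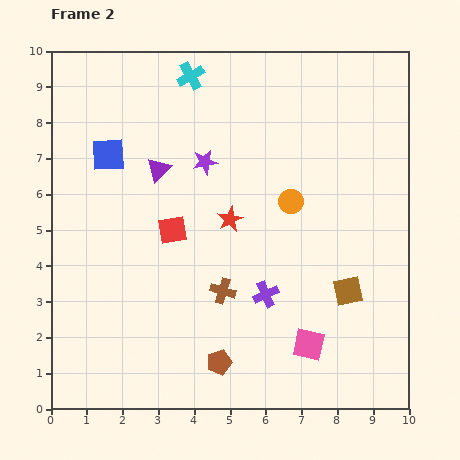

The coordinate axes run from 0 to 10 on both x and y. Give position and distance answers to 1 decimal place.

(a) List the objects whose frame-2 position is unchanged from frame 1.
the brown cross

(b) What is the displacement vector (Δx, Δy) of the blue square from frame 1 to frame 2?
(-3.8, -0.9)

The blue square was at (5.4, 8.0) in frame 1 and (1.6, 7.1) in frame 2.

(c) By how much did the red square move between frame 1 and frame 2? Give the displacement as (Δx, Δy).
(-0.1, -0.5)

The red square was at (3.5, 5.5) in frame 1 and (3.4, 5.0) in frame 2.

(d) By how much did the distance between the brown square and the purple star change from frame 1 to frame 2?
-1.8

Distance in frame 1: 7.2. Distance in frame 2: 5.4.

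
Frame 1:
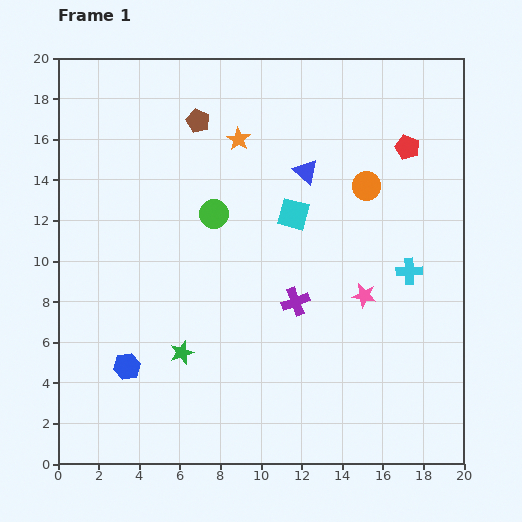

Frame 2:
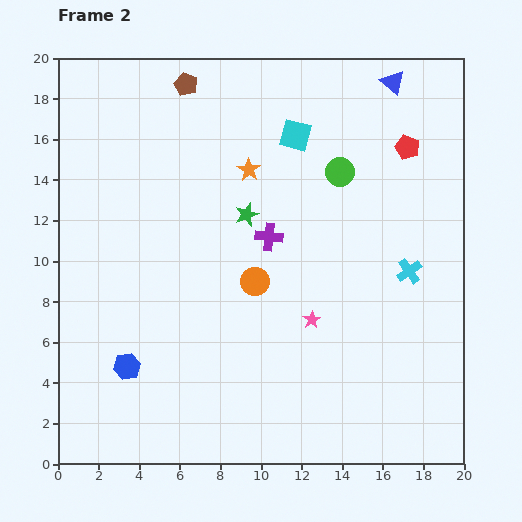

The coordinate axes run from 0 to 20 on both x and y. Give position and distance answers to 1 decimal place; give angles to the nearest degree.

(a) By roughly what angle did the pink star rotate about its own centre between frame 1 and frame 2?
28° clockwise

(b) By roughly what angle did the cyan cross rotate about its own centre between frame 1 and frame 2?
33° counter-clockwise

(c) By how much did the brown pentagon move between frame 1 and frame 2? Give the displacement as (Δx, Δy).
(-0.6, 1.8)

The brown pentagon was at (6.9, 16.9) in frame 1 and (6.3, 18.7) in frame 2.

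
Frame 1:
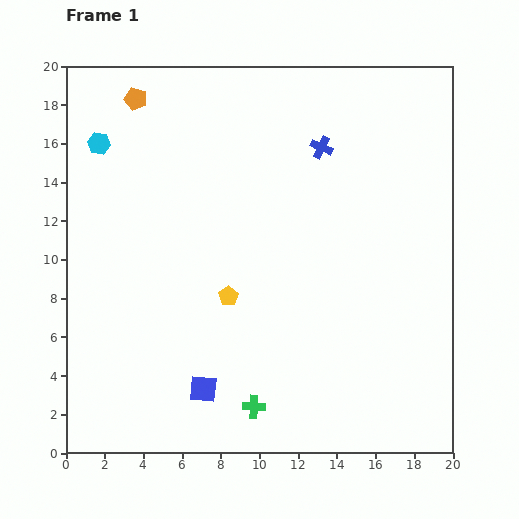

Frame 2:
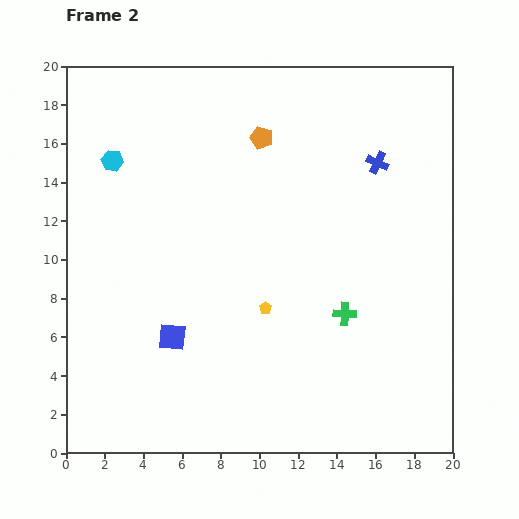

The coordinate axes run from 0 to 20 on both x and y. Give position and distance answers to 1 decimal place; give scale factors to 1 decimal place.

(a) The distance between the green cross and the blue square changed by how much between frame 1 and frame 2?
+6.2

Distance in frame 1: 2.8. Distance in frame 2: 9.0.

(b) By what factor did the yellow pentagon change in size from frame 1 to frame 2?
0.6×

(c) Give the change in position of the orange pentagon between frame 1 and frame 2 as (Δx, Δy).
(6.5, -2.0)

The orange pentagon was at (3.6, 18.3) in frame 1 and (10.1, 16.3) in frame 2.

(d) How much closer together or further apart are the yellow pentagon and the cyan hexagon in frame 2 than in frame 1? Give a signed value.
+0.6

Distance in frame 1: 10.4. Distance in frame 2: 11.0.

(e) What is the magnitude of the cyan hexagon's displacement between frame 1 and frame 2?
1.1

The cyan hexagon moved from (1.7, 16.0) to (2.4, 15.1), a distance of √(0.7² + 0.9²) ≈ 1.1.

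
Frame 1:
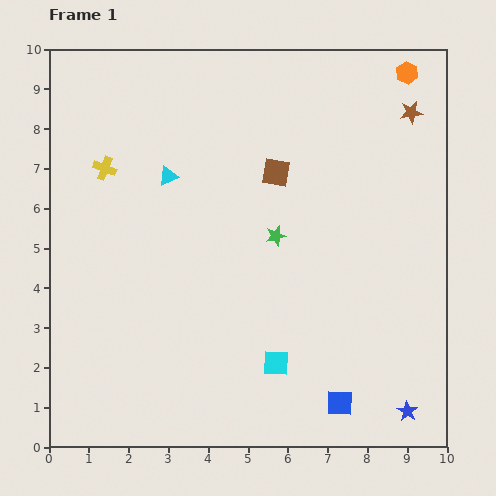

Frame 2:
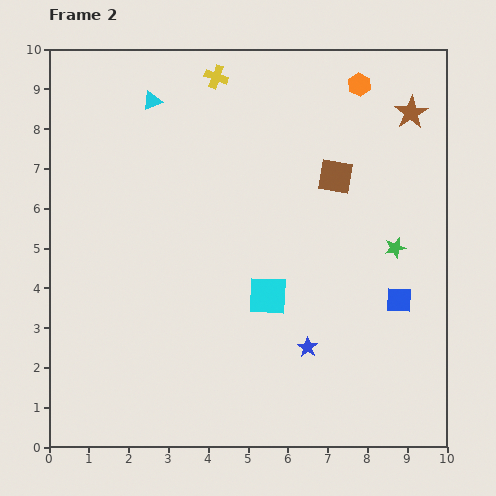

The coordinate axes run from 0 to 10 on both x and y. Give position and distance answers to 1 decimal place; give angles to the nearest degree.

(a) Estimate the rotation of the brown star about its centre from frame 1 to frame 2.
25° counter-clockwise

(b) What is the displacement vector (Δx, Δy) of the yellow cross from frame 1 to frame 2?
(2.8, 2.3)

The yellow cross was at (1.4, 7.0) in frame 1 and (4.2, 9.3) in frame 2.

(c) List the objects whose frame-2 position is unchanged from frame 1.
the brown star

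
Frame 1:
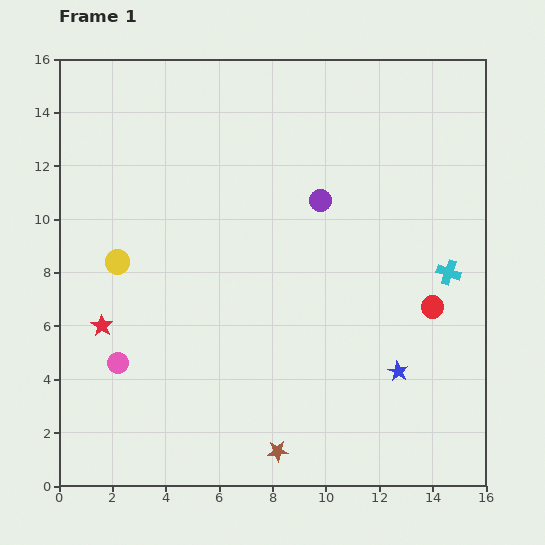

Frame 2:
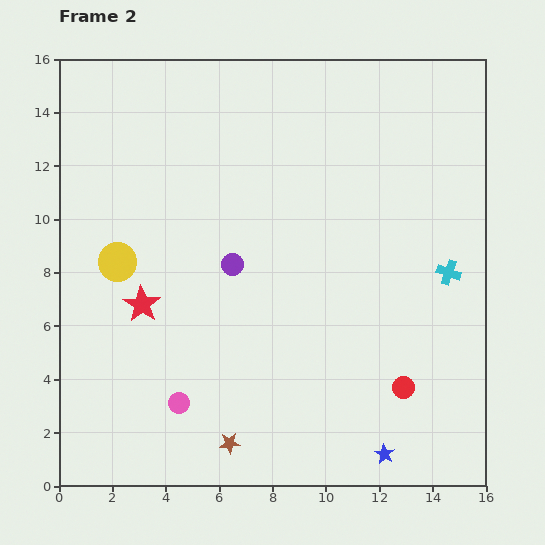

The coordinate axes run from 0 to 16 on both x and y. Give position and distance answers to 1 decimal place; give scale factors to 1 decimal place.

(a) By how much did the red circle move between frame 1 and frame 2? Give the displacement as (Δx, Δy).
(-1.1, -3.0)

The red circle was at (14.0, 6.7) in frame 1 and (12.9, 3.7) in frame 2.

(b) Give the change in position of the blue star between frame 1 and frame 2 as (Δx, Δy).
(-0.5, -3.1)

The blue star was at (12.7, 4.3) in frame 1 and (12.2, 1.2) in frame 2.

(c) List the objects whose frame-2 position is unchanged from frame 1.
the yellow circle, the cyan cross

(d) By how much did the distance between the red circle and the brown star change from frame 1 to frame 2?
-1.1

Distance in frame 1: 7.9. Distance in frame 2: 6.8.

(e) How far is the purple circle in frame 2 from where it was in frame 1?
4.1

The purple circle moved from (9.8, 10.7) to (6.5, 8.3), a distance of √(3.3² + 2.4²) ≈ 4.1.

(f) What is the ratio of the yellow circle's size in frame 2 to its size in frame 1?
1.6×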